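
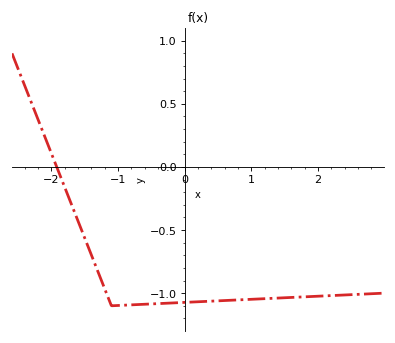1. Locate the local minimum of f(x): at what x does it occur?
-1.1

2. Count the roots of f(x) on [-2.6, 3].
1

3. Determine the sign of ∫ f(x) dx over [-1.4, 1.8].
negative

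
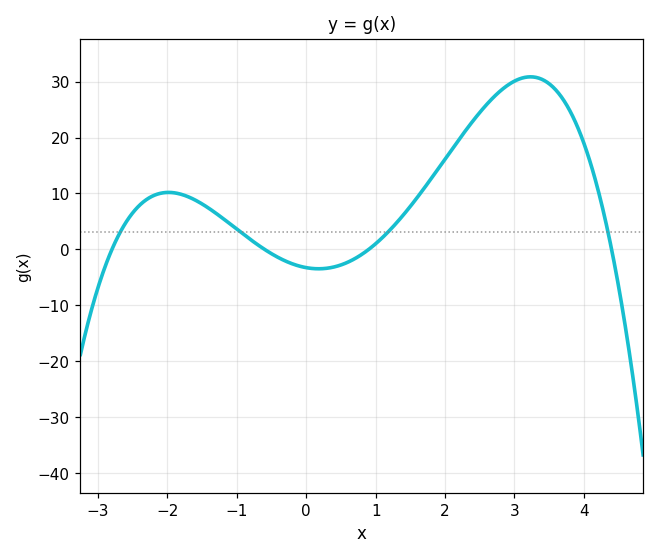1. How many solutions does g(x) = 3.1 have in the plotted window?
4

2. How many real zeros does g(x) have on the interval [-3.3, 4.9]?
4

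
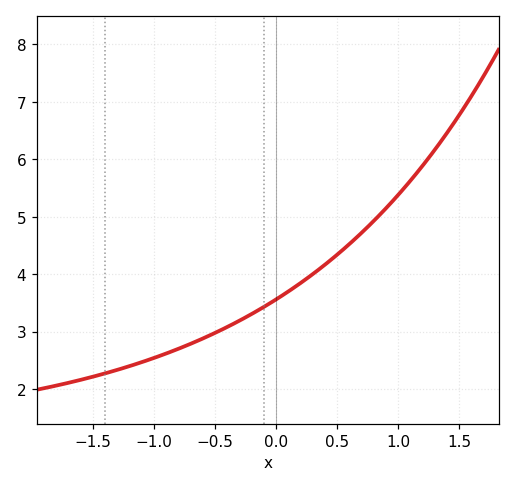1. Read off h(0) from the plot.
3.6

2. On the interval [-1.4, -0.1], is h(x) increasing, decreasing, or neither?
increasing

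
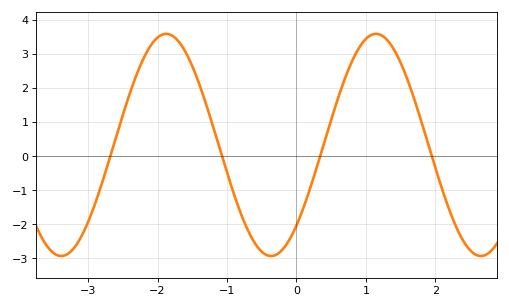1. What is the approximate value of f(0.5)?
1.07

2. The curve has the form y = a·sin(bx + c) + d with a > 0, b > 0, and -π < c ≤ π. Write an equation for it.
y = 3.26sin(2.08x - 0.81) + 0.33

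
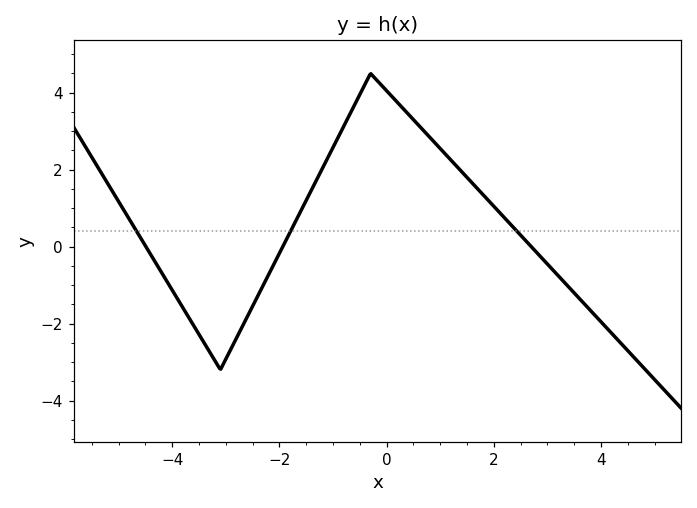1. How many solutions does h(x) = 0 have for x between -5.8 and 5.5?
3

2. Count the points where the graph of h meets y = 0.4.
3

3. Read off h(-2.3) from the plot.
-1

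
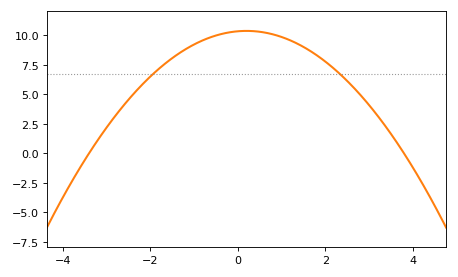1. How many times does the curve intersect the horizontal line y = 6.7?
2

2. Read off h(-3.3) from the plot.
0.6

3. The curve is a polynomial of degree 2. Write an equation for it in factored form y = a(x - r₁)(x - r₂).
y = -0.8(x + 3.4)(x - 3.8)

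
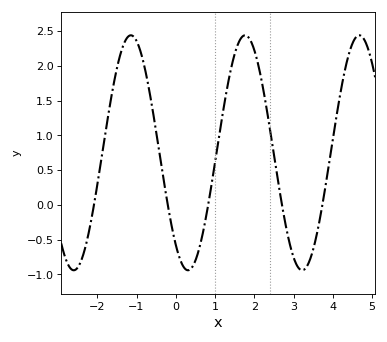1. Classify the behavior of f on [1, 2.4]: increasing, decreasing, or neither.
neither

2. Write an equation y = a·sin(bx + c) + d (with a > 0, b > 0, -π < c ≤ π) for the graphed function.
y = 1.69sin(2.2x - 2.2) + 0.75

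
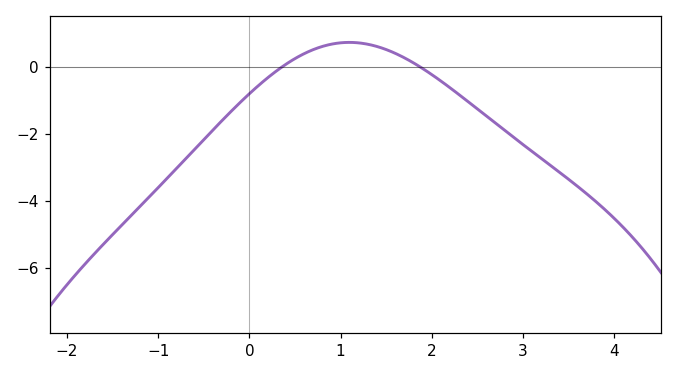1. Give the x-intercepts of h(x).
0.362, 1.87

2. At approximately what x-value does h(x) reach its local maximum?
1.1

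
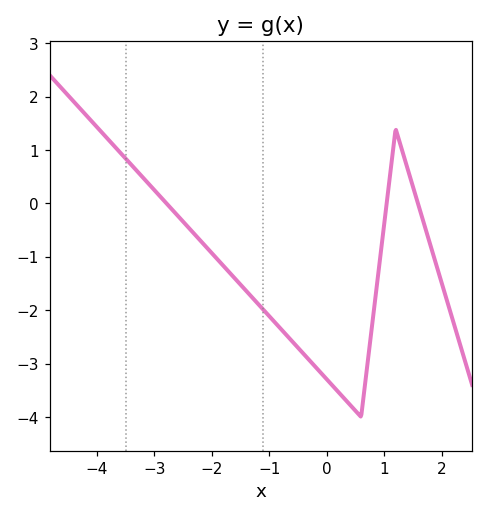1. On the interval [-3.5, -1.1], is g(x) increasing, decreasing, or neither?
decreasing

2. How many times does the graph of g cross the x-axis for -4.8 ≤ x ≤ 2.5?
3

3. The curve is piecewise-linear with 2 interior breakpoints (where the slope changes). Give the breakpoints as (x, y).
(0.6, -4); (1.2, 1.4)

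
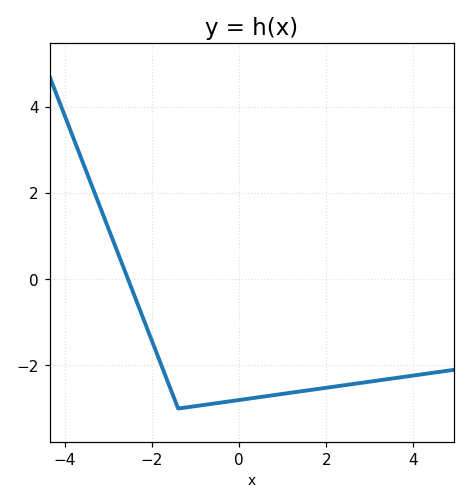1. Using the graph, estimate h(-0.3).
-2.84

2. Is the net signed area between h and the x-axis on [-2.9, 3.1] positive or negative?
negative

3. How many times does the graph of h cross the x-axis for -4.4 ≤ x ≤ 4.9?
1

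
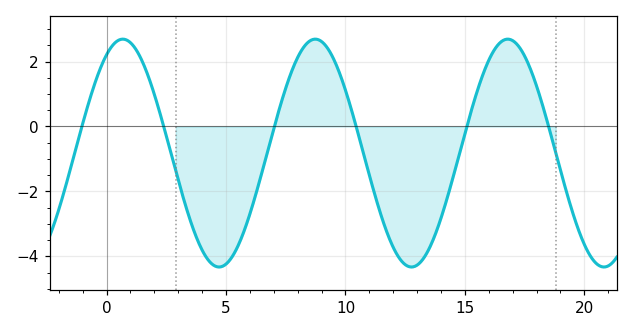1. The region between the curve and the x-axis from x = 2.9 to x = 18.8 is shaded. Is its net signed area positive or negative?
negative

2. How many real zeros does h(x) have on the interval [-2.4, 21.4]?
6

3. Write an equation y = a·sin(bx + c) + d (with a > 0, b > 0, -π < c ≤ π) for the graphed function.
y = 3.51sin(0.78x + 1) - 0.82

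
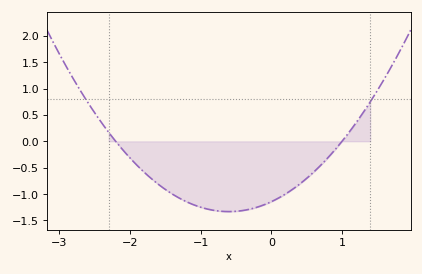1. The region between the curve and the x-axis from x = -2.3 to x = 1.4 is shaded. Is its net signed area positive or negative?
negative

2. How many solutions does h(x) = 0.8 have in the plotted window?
2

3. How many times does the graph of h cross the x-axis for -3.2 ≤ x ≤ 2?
2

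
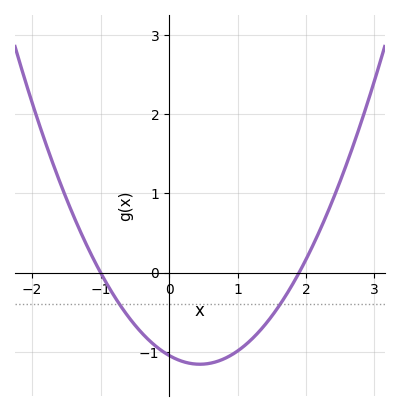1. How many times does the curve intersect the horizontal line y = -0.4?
2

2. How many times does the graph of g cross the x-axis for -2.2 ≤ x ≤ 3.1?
2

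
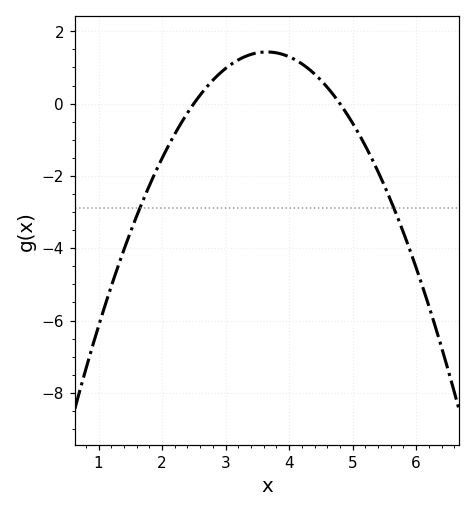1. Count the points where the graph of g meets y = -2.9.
2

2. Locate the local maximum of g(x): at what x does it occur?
3.6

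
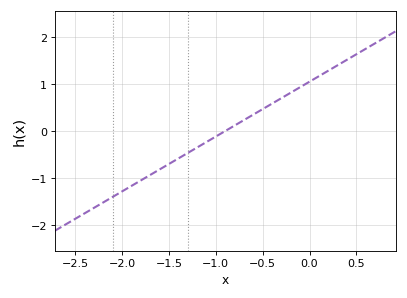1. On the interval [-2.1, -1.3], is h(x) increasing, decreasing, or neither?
increasing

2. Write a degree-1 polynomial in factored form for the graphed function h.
y = 1.17(x + 0.9)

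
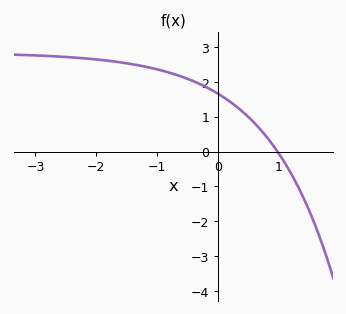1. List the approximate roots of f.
1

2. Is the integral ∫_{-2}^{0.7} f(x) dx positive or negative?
positive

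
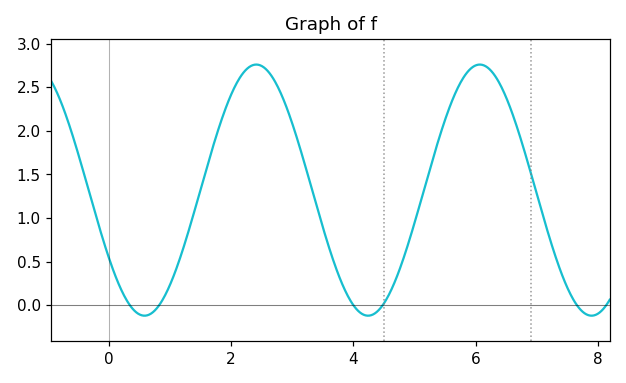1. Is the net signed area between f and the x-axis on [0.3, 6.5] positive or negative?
positive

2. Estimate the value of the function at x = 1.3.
0.834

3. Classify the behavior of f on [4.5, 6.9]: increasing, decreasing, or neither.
neither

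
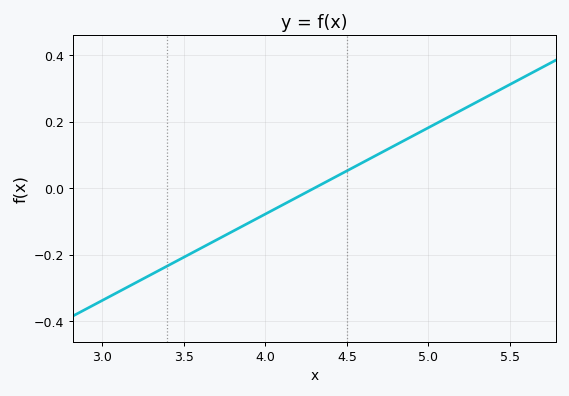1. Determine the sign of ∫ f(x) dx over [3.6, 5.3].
positive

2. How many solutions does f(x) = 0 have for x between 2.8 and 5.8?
1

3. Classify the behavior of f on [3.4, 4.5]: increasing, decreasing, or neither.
increasing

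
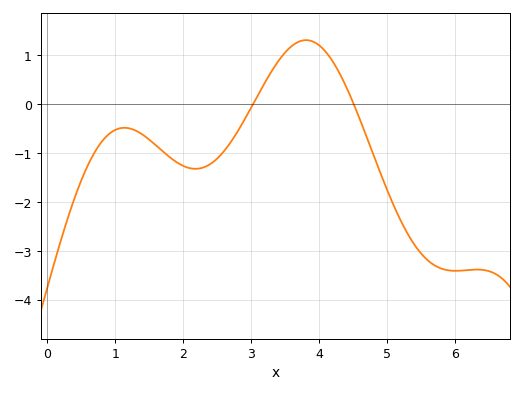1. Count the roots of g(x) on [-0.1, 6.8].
2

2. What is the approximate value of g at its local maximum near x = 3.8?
1.3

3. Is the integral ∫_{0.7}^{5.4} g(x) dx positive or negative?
negative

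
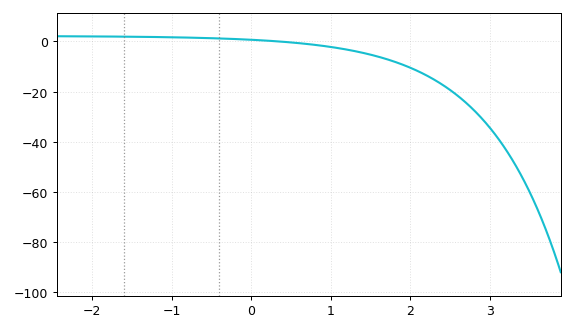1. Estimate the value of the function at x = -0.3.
1.09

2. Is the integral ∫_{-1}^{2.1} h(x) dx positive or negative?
negative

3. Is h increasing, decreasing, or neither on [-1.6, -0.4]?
decreasing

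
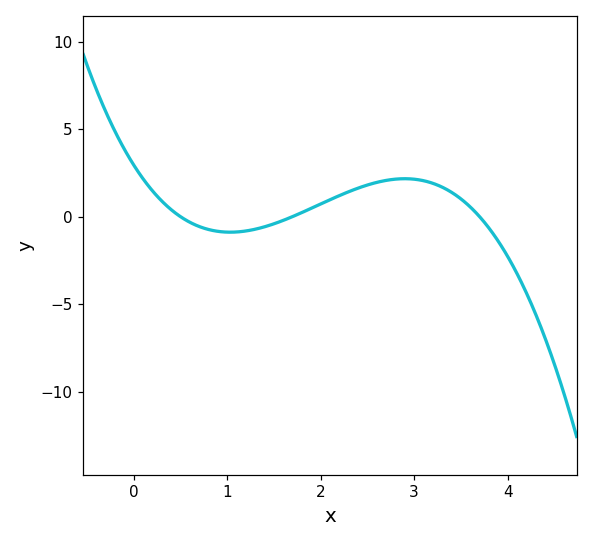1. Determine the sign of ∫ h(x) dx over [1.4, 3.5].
positive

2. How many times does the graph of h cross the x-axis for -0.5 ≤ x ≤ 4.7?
3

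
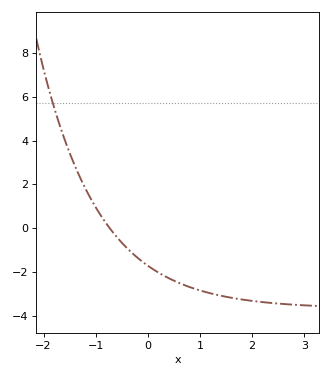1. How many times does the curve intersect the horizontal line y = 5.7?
1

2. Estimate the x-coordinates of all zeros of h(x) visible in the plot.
-0.729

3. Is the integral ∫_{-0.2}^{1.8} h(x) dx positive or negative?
negative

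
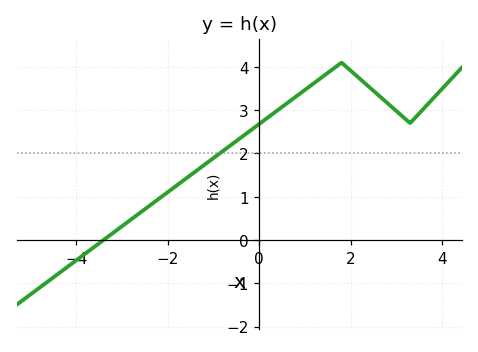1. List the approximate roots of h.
-3.41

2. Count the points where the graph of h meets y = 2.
1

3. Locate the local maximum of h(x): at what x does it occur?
1.8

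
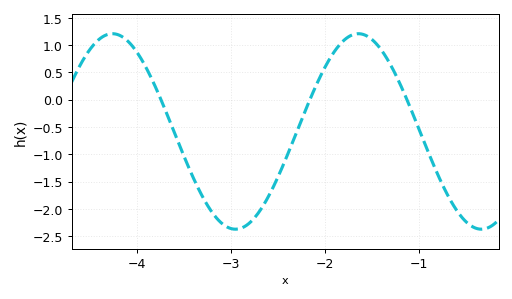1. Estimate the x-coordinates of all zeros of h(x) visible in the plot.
-3.7, -2.2, -1.1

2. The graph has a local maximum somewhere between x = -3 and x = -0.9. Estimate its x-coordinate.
-1.6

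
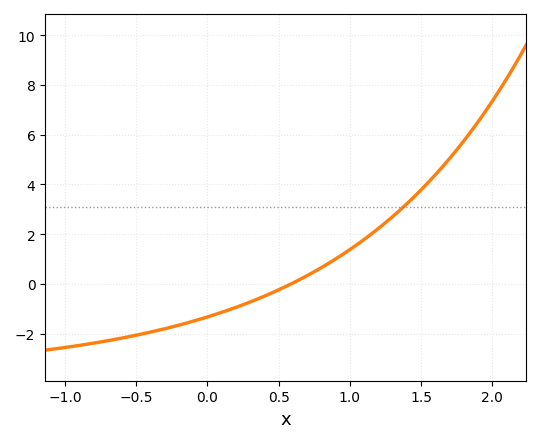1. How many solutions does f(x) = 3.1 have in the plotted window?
1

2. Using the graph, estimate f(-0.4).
-1.94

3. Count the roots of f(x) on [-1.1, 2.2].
1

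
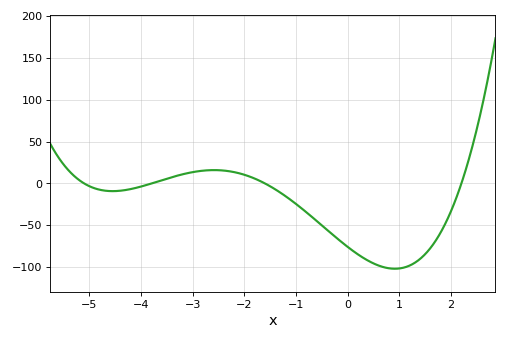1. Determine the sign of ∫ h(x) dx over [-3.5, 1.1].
negative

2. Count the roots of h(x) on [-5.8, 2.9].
4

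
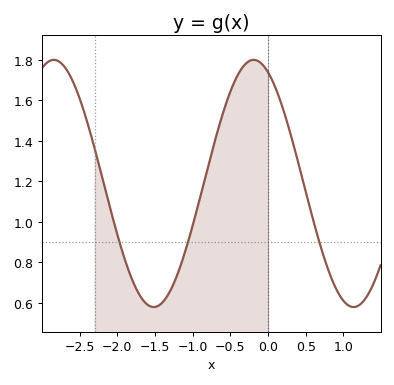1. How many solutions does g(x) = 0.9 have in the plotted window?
3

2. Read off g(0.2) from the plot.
1.56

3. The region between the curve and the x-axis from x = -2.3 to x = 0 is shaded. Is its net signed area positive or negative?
positive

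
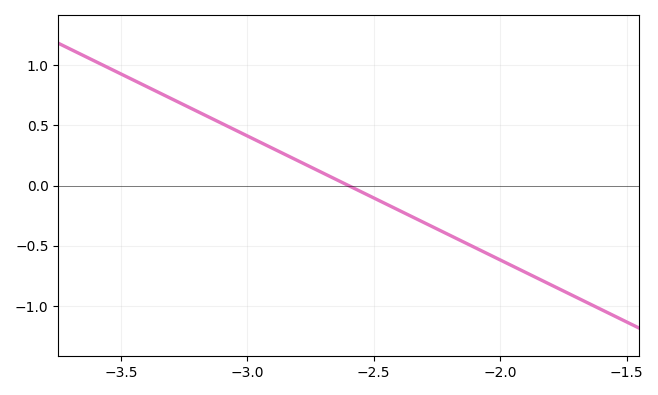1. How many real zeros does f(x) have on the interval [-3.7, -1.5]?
1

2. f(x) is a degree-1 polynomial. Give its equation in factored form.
y = -1.03(x + 2.6)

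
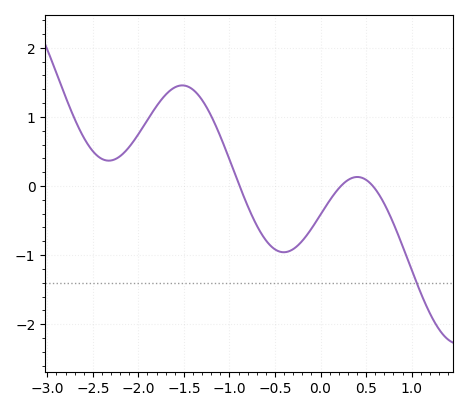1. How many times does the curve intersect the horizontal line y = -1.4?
1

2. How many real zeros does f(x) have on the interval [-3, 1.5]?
3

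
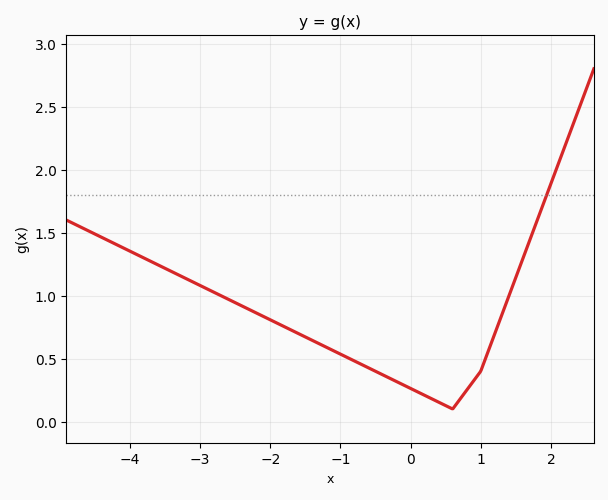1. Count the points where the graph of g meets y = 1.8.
1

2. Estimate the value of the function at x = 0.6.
0.1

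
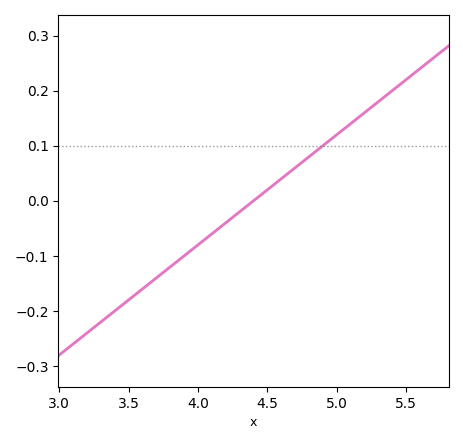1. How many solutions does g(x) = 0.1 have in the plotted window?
1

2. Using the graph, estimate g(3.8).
-0.12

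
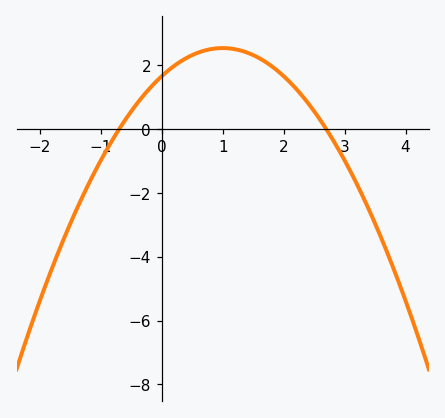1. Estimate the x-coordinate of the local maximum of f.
1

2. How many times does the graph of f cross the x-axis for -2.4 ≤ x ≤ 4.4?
2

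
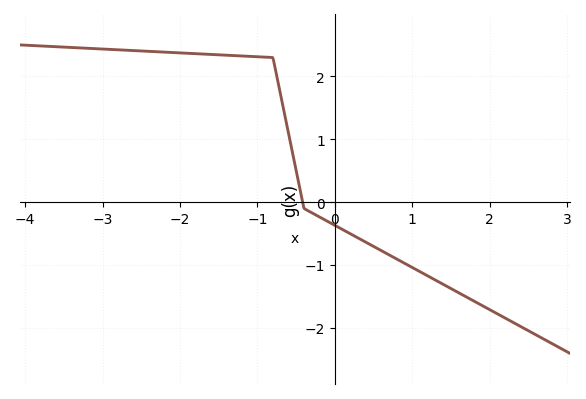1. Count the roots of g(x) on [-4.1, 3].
1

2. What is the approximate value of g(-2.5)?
2.4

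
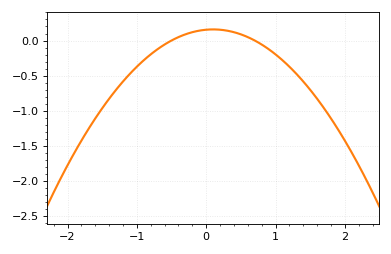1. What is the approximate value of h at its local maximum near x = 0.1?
0.15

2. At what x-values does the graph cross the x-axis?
-0.5, 0.7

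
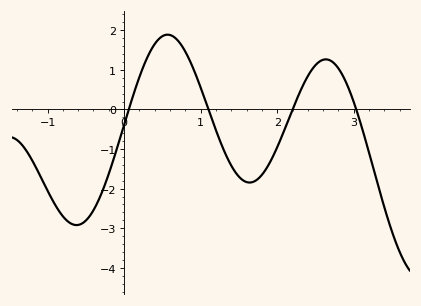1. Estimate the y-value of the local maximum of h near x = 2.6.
1.3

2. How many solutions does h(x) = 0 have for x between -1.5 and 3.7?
4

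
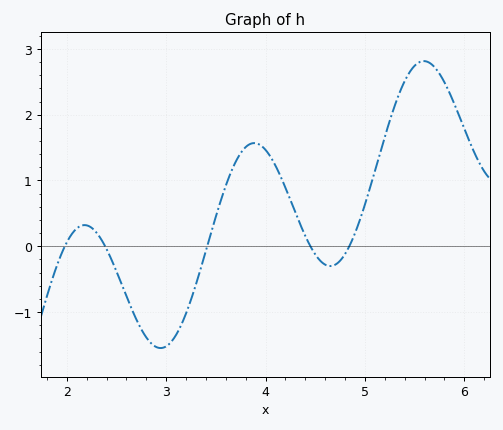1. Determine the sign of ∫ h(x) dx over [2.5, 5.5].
positive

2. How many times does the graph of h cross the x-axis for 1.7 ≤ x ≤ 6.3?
5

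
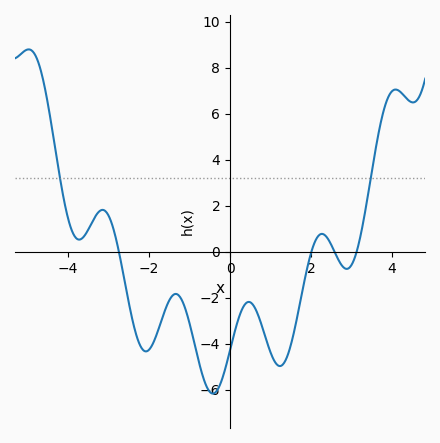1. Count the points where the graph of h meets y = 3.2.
2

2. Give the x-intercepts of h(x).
-2.8, 2, 2.6, 3.2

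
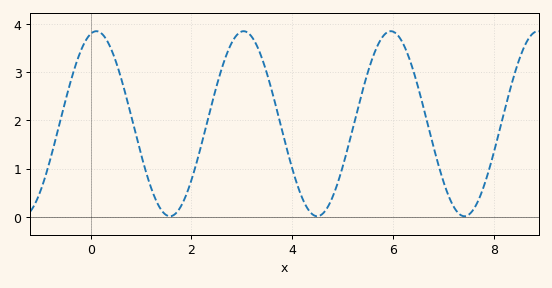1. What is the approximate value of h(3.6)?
2.6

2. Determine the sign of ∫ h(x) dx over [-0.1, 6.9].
positive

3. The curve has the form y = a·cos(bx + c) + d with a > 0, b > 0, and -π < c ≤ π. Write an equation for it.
y = 1.92cos(2.1x - 0.24) + 1.93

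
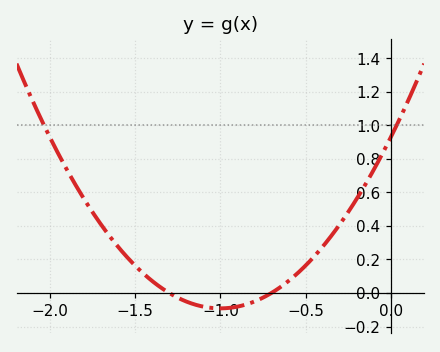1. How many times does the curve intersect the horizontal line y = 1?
2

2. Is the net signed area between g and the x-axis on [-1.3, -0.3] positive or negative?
positive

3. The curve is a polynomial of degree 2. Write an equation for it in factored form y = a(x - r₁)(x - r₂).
y = 1.02(x + 1.3)(x + 0.7)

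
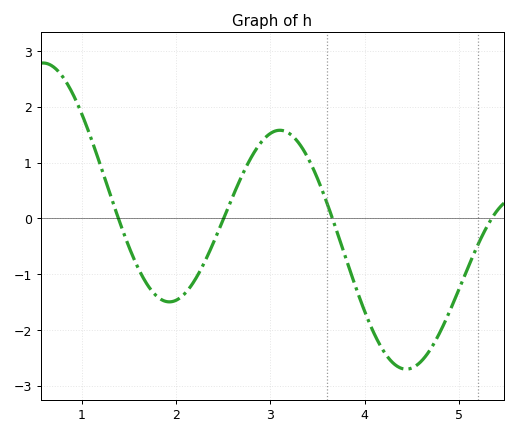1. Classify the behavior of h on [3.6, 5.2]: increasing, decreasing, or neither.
neither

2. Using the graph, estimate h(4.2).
-2.4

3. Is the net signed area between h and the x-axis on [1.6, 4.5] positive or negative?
negative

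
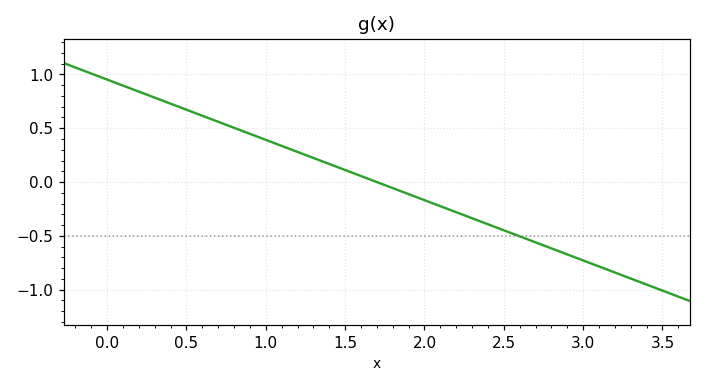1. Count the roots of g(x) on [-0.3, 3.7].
1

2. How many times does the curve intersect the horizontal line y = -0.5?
1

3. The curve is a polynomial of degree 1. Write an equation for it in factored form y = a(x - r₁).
y = -0.56(x - 1.7)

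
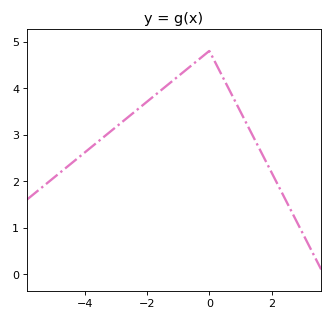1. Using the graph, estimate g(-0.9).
4.3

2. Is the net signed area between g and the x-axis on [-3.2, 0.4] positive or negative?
positive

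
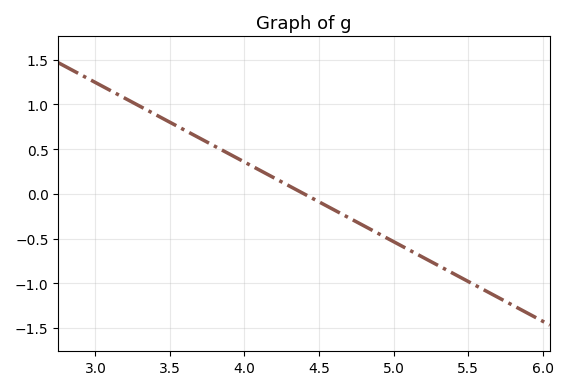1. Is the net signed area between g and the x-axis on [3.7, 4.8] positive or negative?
positive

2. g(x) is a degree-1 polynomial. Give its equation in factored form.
y = -0.89(x - 4.4)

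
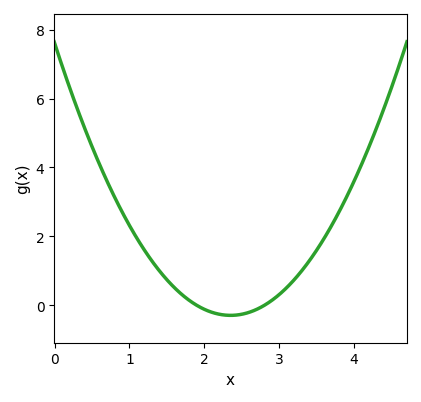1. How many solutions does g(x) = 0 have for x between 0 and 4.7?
2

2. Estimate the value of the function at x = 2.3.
-0.286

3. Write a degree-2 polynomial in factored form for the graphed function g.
y = 1.43(x - 1.9)(x - 2.8)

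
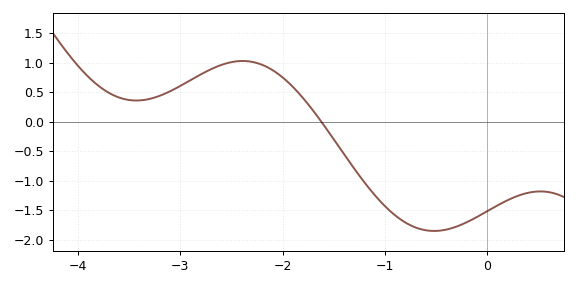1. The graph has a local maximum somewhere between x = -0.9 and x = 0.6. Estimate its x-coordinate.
0.518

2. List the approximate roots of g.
-1.62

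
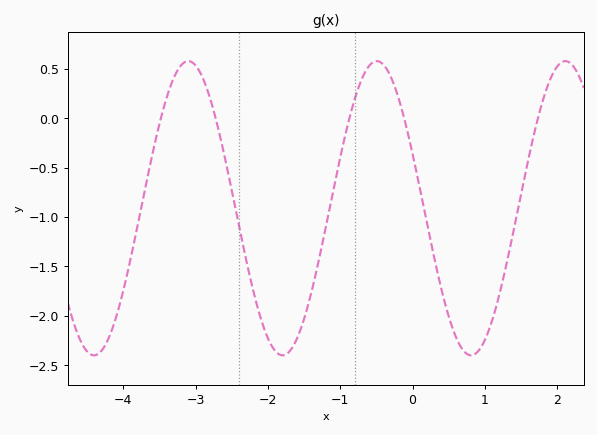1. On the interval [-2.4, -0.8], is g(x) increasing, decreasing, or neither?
neither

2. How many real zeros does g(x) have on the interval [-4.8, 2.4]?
5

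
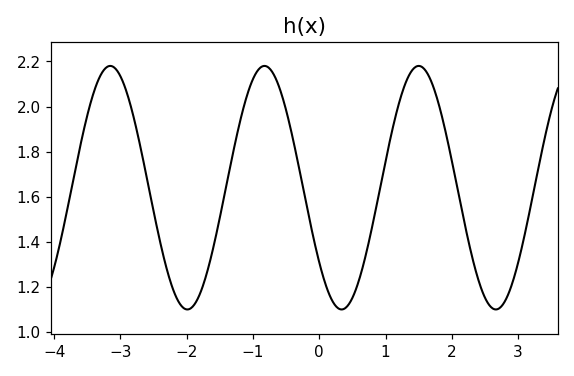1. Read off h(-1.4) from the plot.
1.65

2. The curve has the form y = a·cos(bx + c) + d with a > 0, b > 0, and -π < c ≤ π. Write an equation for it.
y = 0.54cos(2.7x + 2.23) + 1.64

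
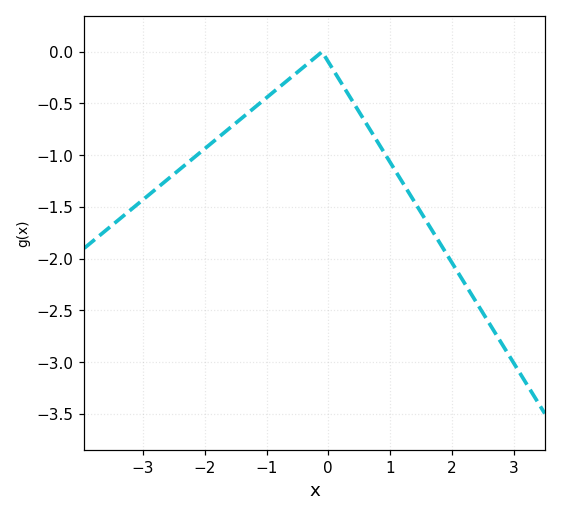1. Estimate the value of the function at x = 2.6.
-2.62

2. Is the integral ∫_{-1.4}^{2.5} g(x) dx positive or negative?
negative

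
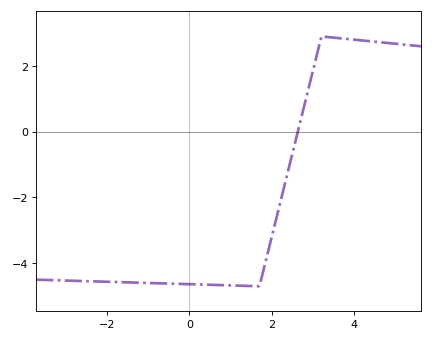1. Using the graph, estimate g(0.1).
-4.64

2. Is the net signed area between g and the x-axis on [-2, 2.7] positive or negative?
negative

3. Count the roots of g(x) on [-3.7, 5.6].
1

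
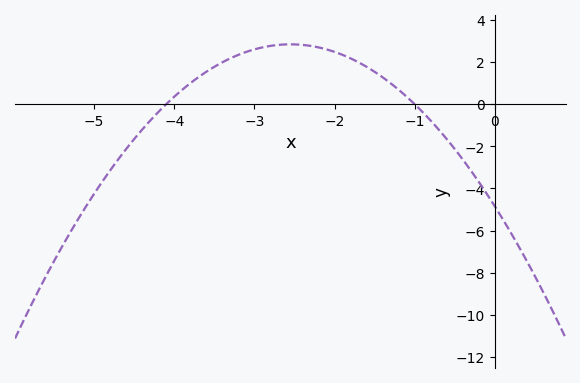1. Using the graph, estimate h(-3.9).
0.684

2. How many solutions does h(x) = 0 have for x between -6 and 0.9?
2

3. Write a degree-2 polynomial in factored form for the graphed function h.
y = -1.18(x + 4.1)(x + 1)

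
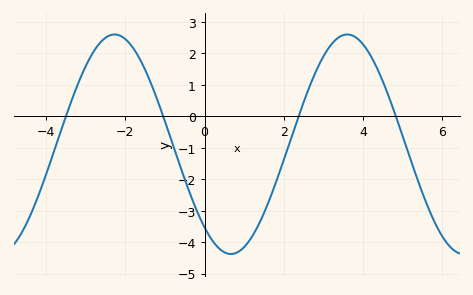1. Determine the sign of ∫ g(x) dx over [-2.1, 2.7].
negative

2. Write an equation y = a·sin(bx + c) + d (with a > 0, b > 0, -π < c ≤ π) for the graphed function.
y = 3.49sin(1.1x - 2.3) - 0.89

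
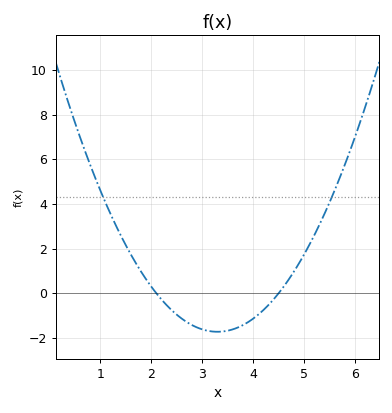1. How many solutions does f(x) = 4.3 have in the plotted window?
2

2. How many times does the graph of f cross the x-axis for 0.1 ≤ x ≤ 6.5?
2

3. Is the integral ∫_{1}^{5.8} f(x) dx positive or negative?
positive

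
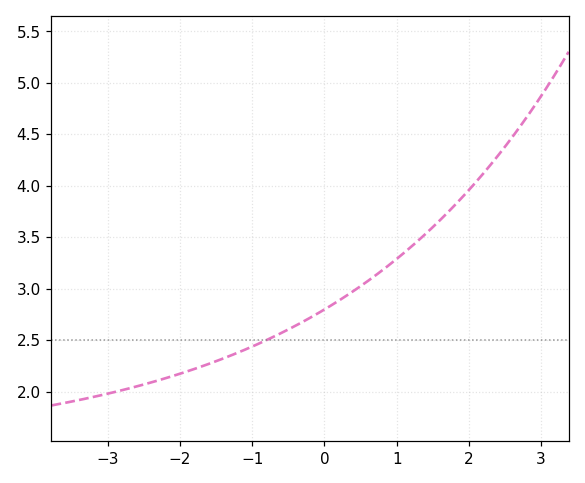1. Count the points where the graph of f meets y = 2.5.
1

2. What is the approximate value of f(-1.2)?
2.38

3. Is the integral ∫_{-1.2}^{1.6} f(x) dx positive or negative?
positive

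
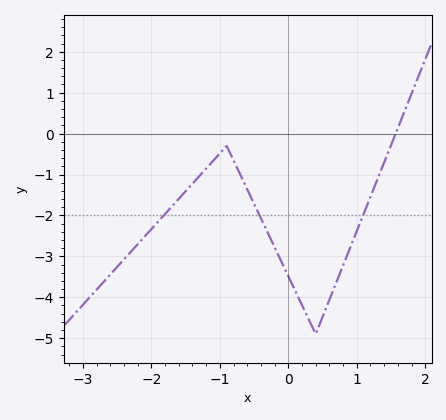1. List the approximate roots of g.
1.6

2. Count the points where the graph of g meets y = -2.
3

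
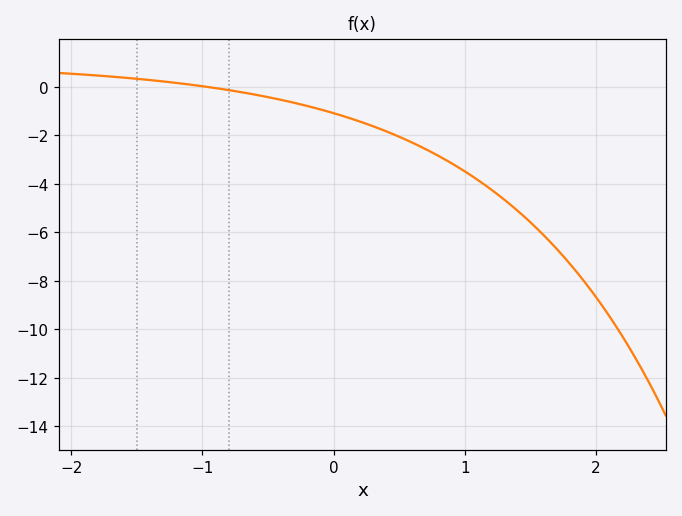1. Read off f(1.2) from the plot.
-4.24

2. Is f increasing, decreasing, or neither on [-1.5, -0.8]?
decreasing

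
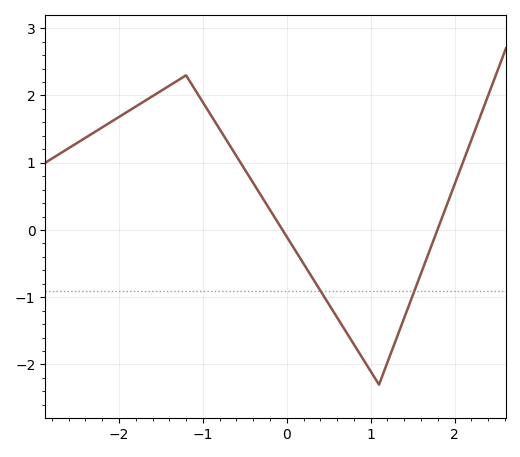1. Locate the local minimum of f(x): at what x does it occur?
1.1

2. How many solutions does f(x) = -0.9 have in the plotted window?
2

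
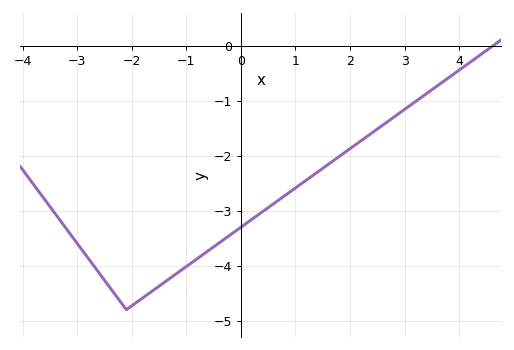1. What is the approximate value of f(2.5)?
-1.51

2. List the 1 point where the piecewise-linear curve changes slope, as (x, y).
(-2.1, -4.8)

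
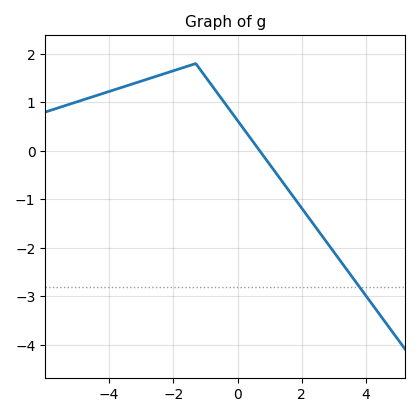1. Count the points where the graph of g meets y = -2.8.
1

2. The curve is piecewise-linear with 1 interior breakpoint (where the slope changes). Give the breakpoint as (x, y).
(-1.3, 1.8)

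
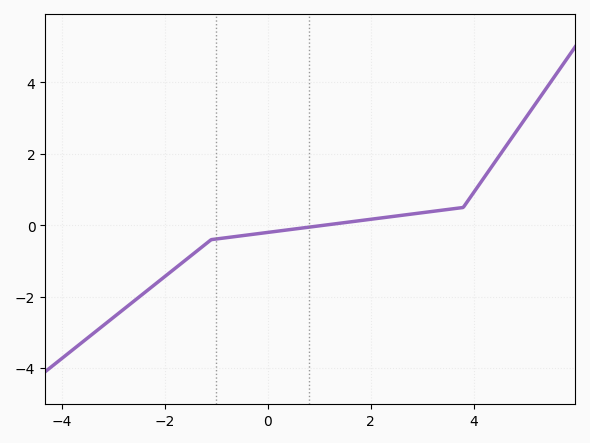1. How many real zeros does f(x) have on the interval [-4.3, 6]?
1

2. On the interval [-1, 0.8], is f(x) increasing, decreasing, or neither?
increasing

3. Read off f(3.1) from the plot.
0.4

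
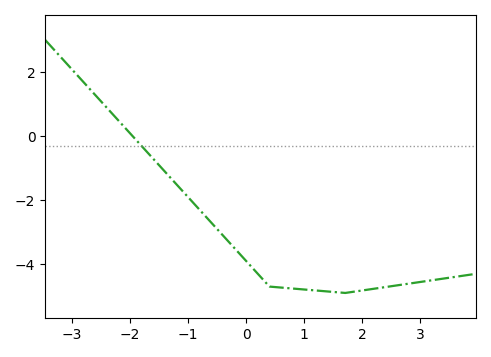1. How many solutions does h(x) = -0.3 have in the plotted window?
1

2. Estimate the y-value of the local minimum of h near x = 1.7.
-4.9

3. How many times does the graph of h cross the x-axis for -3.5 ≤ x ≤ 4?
1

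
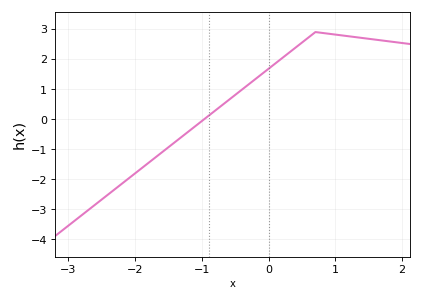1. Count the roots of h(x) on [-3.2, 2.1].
1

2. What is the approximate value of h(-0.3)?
1.2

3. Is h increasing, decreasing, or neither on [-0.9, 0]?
increasing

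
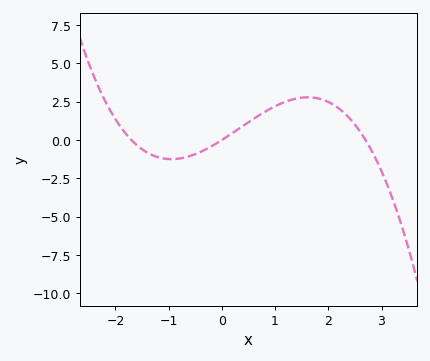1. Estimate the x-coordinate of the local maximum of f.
1.6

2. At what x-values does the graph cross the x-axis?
-1.7, 0, 2.7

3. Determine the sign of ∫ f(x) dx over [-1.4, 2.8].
positive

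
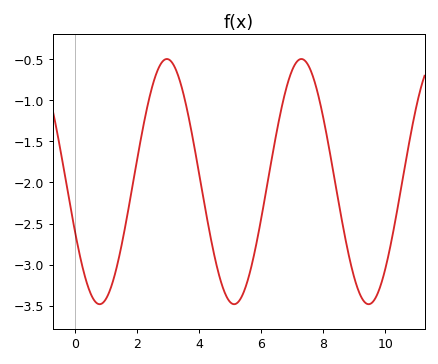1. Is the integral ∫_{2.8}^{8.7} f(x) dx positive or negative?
negative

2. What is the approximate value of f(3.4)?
-0.794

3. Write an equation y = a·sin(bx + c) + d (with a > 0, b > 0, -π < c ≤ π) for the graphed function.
y = 1.49sin(1.45x - 2.72) - 1.99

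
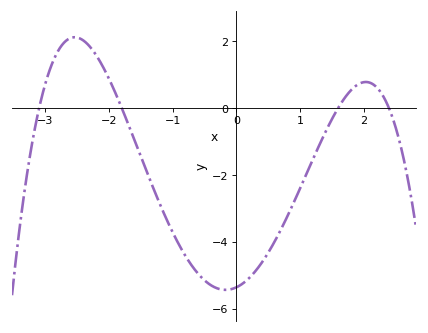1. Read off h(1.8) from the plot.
0.6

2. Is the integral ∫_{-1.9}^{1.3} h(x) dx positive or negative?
negative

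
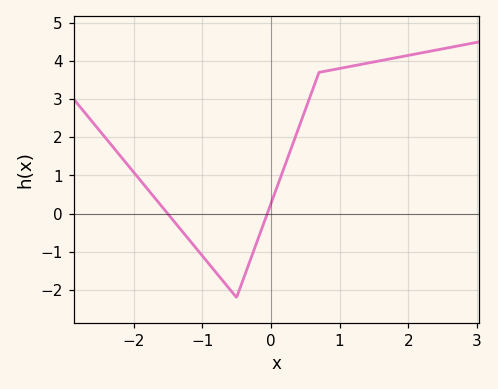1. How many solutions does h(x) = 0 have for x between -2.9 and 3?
2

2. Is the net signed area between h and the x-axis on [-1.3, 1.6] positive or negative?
positive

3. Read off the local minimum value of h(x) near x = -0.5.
-2.2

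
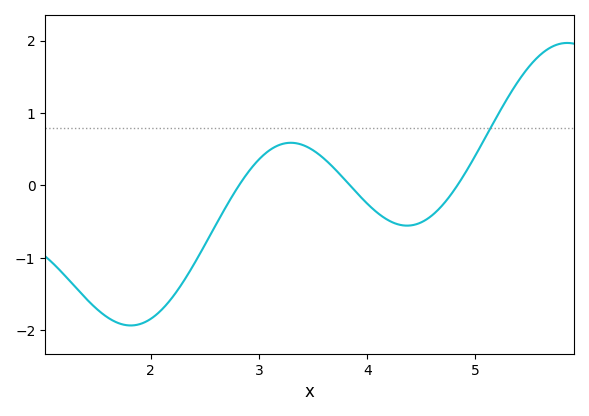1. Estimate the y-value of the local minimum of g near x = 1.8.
-1.9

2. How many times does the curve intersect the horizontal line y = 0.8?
1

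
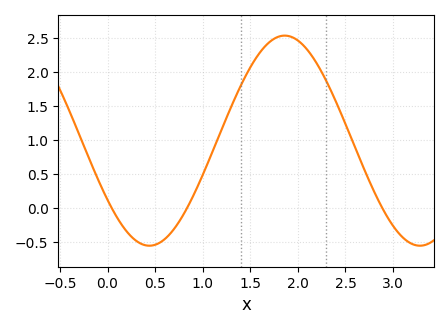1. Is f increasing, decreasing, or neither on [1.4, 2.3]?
neither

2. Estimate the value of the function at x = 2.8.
0.241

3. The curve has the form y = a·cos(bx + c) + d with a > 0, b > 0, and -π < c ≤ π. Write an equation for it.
y = 1.55cos(2.21x + 2.17) + 0.99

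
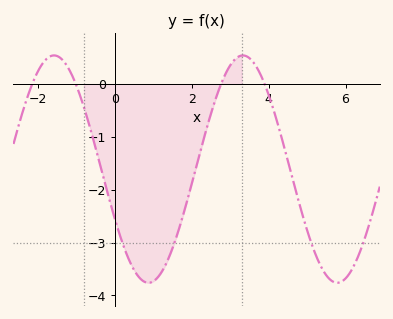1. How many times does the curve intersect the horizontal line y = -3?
4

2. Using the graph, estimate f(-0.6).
-0.9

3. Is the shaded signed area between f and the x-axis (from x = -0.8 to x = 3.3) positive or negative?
negative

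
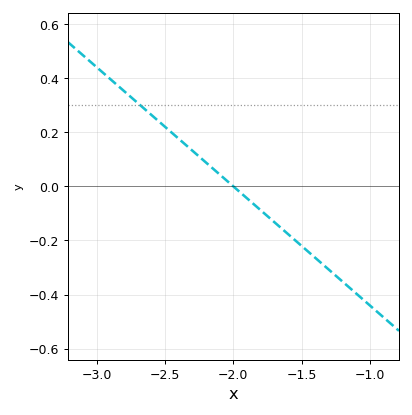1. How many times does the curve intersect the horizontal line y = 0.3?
1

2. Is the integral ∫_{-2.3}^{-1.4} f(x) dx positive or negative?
negative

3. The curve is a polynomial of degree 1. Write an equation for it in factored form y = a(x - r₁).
y = -0.44(x + 2)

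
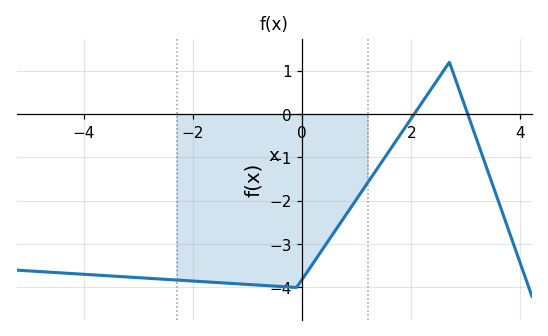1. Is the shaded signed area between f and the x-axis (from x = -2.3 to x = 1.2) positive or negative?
negative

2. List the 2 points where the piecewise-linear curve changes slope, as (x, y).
(-0.1, -4); (2.7, 1.2)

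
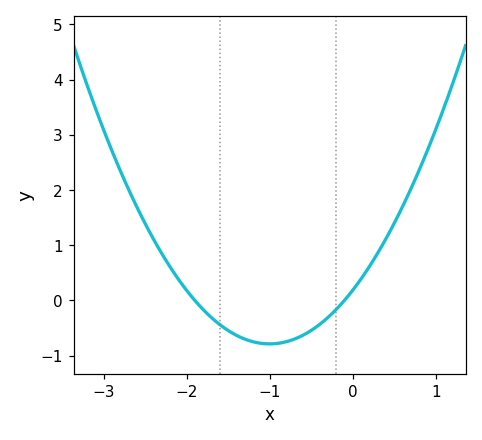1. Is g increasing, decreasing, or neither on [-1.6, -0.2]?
neither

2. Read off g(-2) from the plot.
0.184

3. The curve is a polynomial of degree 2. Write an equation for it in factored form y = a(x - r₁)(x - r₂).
y = 0.97(x + 1.9)(x + 0.1)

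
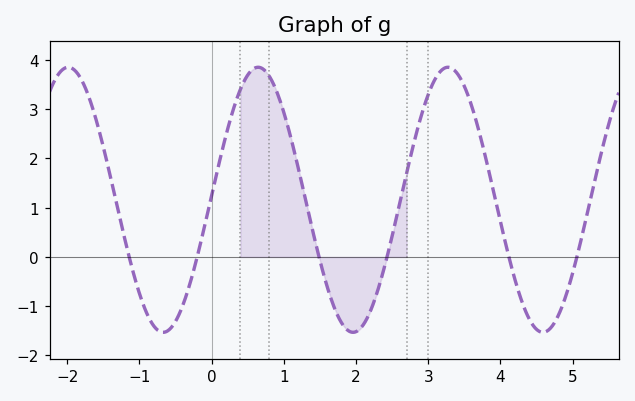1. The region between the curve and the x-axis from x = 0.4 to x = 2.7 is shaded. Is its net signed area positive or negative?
positive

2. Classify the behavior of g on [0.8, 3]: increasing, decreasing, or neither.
neither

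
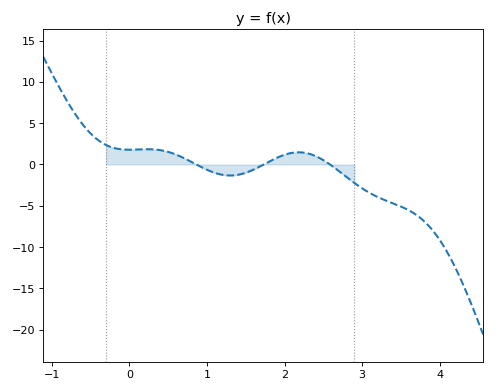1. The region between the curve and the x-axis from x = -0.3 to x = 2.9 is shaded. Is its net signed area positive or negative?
positive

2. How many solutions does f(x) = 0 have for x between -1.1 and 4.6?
3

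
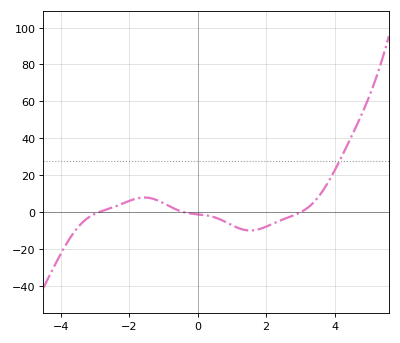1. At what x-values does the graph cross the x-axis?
-2.8, -0.4, 3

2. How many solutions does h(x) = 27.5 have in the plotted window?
1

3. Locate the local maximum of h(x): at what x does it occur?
-1.6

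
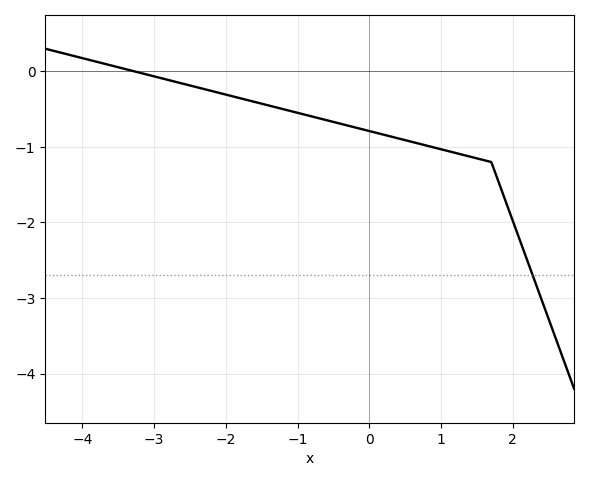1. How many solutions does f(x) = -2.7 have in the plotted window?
1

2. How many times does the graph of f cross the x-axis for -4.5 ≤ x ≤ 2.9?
1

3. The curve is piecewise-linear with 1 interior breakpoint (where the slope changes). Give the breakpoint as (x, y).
(1.7, -1.2)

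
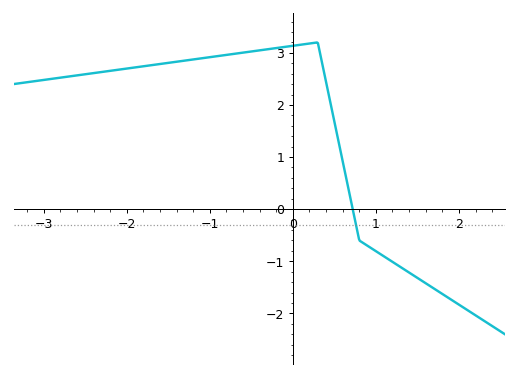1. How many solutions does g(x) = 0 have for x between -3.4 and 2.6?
1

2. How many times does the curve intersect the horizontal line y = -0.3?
1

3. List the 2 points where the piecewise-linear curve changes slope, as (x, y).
(0.3, 3.2); (0.8, -0.6)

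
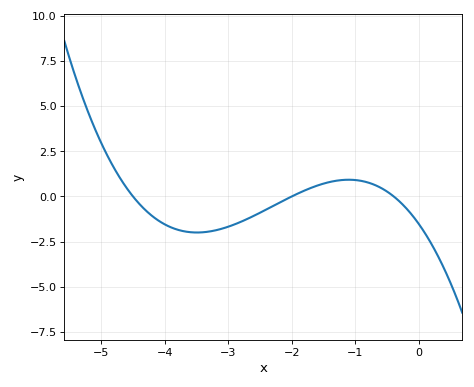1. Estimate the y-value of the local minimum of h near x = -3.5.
-2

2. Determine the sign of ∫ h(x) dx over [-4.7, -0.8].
negative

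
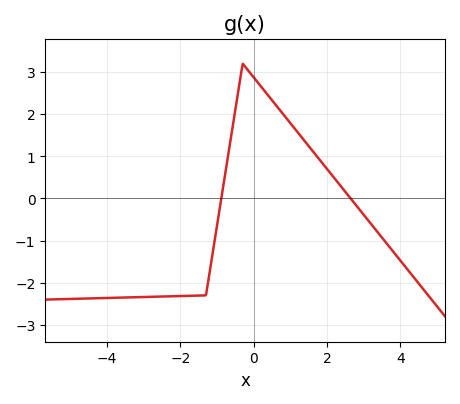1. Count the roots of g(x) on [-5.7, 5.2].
2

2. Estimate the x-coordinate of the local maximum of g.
-0.297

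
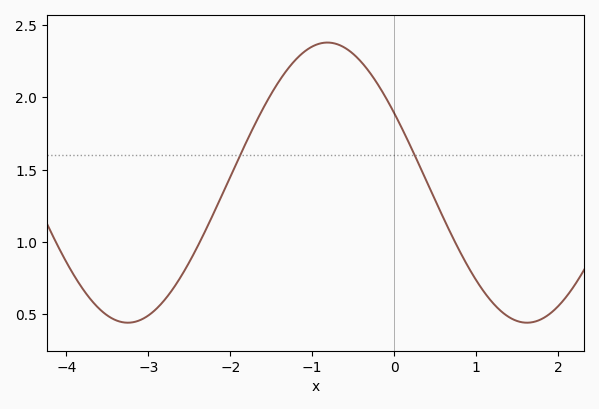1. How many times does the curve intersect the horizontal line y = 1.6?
2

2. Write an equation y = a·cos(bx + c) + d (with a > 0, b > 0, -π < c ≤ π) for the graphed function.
y = 0.97cos(1.3x + 1.1) + 1.41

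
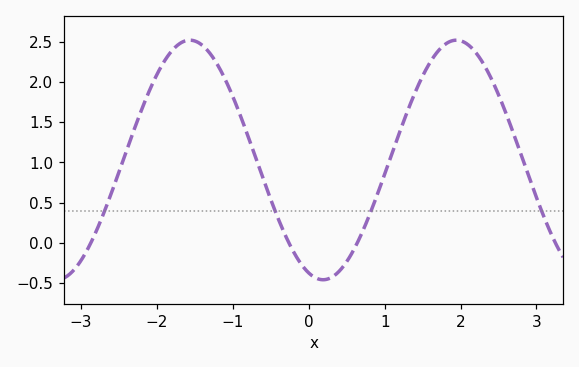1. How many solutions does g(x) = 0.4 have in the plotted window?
4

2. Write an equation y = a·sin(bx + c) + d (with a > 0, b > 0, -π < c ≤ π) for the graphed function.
y = 1.49sin(1.79x - 1.91) + 1.03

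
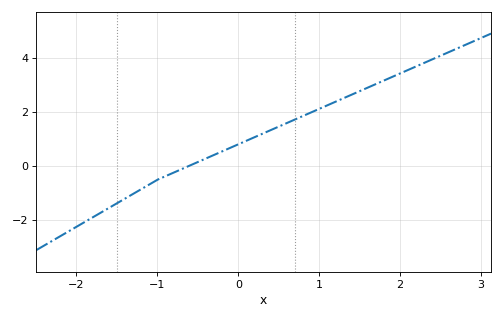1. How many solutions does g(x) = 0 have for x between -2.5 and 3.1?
1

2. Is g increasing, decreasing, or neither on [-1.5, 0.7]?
increasing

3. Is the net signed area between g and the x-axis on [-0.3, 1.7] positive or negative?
positive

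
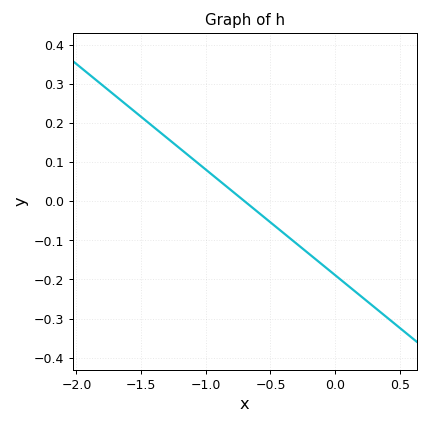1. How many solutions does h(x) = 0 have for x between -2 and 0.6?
1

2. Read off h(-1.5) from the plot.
0.216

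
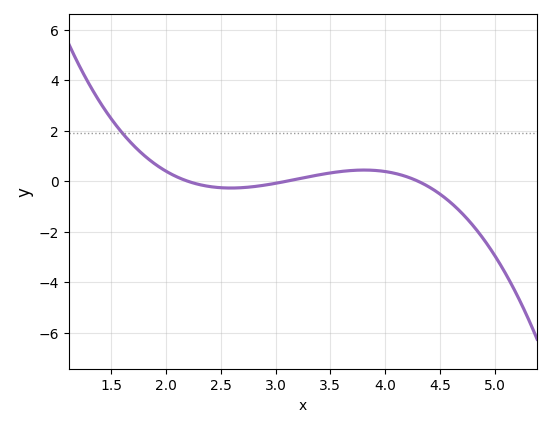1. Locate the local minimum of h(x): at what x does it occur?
2.6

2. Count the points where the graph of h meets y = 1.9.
1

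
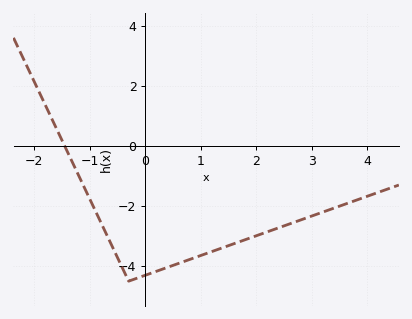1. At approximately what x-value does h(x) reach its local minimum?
-0.298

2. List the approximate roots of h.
-1.45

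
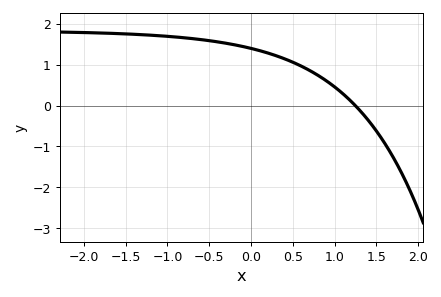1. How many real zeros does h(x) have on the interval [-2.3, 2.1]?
1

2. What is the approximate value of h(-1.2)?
1.7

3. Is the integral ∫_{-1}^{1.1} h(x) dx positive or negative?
positive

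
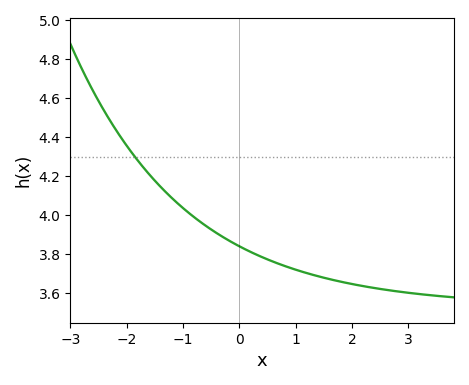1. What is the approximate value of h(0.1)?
3.83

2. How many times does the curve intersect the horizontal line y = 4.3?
1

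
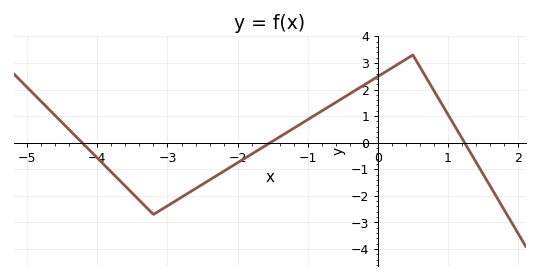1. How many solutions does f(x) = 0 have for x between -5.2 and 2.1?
3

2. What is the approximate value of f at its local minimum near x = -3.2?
-2.7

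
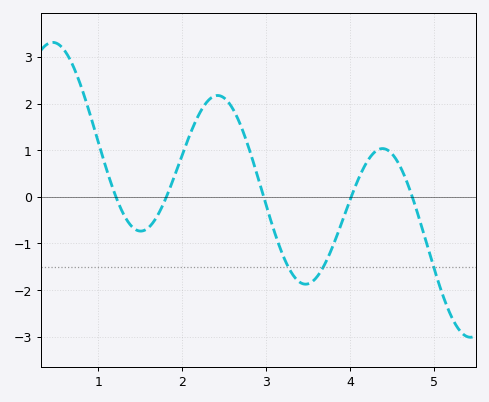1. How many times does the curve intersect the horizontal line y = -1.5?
3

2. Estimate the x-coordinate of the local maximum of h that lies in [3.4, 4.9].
4.4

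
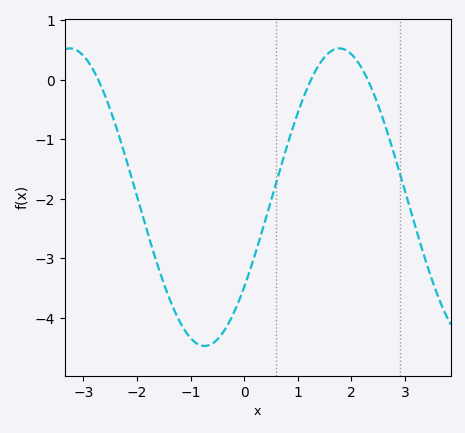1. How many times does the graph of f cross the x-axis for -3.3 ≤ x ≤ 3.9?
3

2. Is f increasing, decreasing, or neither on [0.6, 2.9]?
neither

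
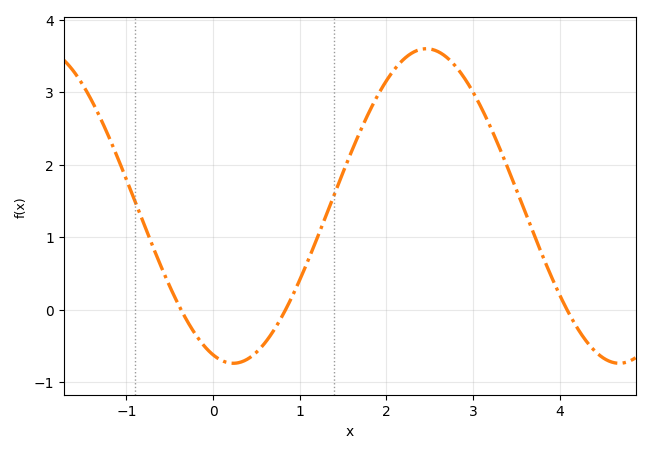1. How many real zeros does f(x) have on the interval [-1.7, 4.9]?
3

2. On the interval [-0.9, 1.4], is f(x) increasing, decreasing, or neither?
neither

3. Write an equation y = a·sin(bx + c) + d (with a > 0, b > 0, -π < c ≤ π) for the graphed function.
y = 2.17sin(1.41x - 1.9) + 1.43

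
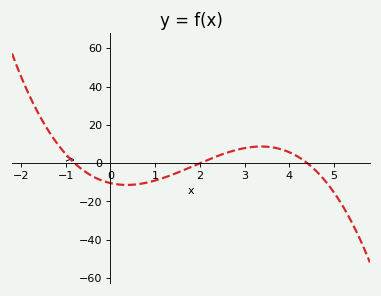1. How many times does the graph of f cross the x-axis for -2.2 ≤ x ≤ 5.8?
3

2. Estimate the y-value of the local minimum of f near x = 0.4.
-11.4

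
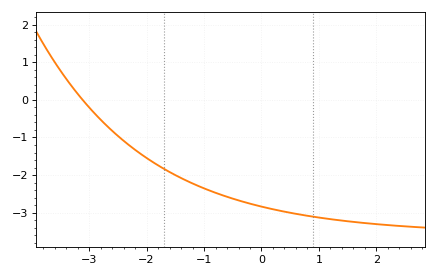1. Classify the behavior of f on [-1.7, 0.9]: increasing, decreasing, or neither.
decreasing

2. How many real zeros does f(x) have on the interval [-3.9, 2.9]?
1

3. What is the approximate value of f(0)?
-2.84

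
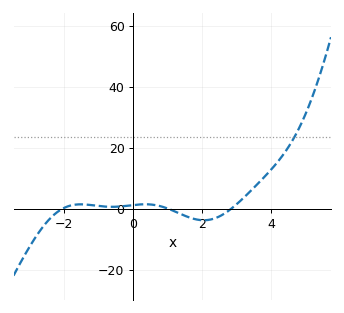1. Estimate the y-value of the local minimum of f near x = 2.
-3.75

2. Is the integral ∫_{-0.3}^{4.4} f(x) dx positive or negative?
positive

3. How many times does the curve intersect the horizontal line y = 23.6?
1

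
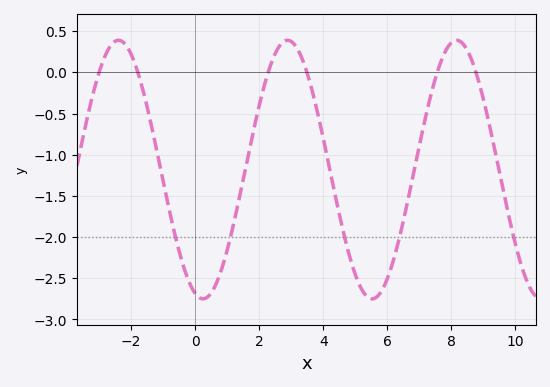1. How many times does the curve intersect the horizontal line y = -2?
5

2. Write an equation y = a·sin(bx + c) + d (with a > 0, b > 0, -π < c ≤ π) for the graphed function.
y = 1.57sin(1.19x - 1.86) - 1.18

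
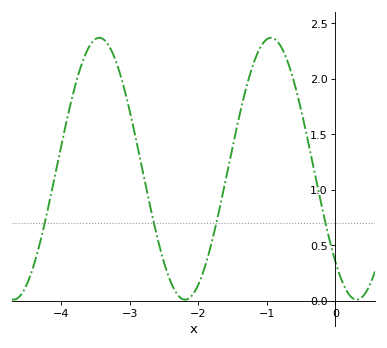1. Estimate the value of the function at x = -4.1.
1.1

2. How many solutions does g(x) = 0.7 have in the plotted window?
4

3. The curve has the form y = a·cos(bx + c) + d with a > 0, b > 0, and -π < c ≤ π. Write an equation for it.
y = 1.18cos(2.5x + 2.4) + 1.19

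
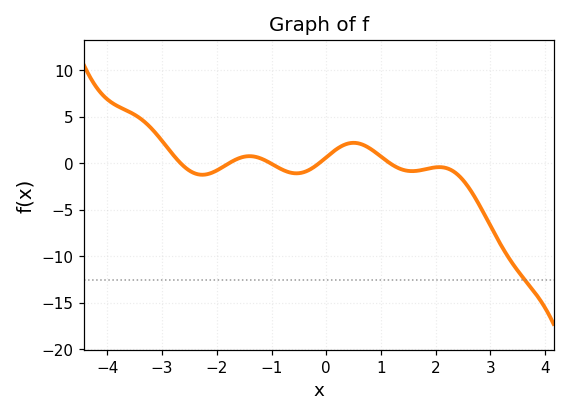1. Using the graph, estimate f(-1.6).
0.5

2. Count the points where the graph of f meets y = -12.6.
1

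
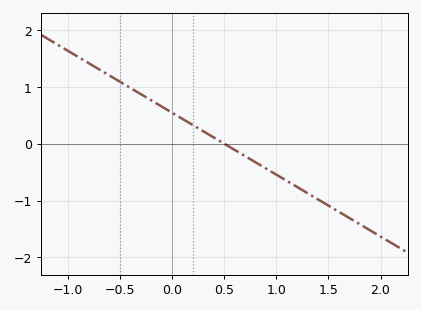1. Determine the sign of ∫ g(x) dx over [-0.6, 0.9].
positive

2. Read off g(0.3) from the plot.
0.218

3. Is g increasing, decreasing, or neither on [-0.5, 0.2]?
decreasing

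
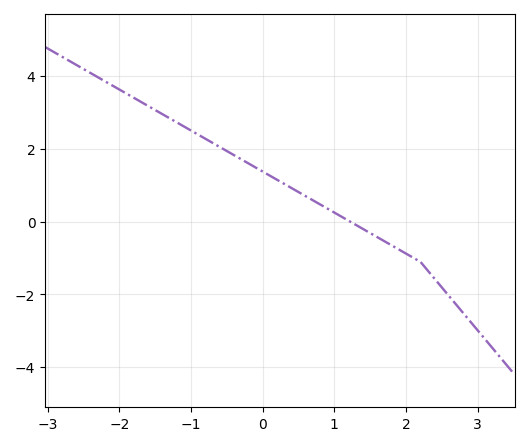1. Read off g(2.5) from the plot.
-1.8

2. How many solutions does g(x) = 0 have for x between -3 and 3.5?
1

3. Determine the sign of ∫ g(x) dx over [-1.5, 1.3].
positive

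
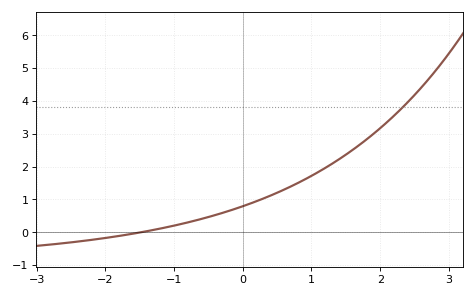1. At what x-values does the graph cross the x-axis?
-1.5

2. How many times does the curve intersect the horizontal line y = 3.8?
1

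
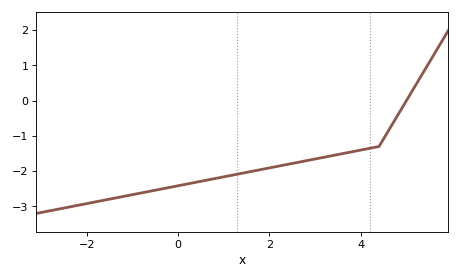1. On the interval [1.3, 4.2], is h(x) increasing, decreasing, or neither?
increasing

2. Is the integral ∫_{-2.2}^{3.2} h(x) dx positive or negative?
negative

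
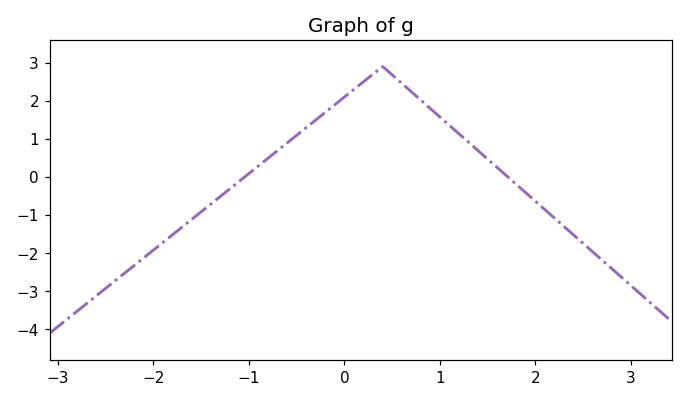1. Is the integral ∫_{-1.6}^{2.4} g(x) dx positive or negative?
positive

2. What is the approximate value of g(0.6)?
2.46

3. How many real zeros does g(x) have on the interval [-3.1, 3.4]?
2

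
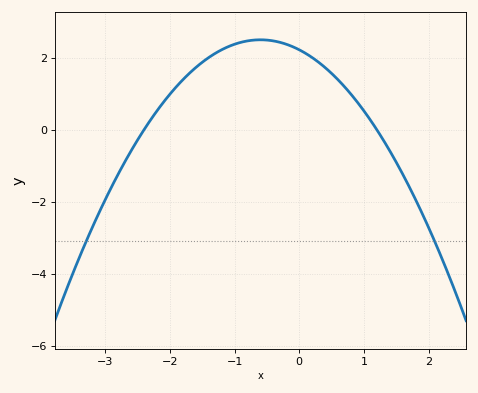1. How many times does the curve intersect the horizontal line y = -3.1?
2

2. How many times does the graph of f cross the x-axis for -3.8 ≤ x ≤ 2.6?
2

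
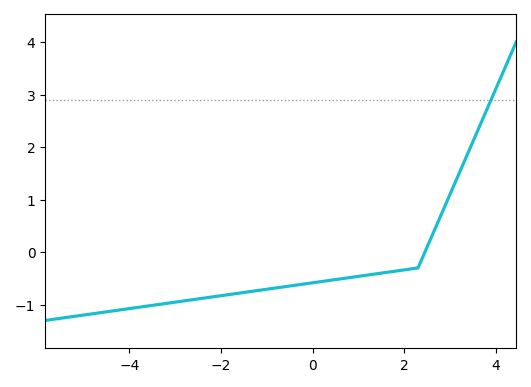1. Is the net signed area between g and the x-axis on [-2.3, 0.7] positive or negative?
negative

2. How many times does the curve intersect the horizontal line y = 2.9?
1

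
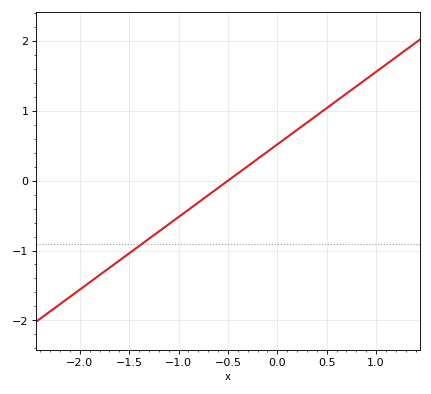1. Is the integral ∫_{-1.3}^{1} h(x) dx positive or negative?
positive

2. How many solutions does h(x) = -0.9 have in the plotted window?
1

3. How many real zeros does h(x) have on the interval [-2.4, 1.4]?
1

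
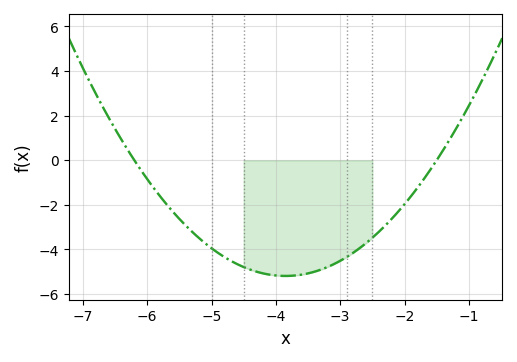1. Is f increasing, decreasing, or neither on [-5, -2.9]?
neither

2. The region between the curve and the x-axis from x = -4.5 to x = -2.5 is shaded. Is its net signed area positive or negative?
negative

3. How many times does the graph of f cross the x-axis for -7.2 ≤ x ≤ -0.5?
2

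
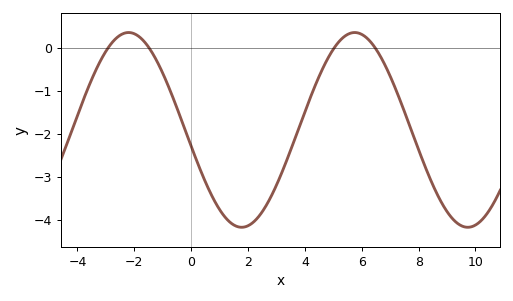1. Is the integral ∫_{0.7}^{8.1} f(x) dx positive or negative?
negative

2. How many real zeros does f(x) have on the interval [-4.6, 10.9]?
4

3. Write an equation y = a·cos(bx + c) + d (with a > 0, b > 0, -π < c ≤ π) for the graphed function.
y = 2.27cos(0.79x + 1.74) - 1.91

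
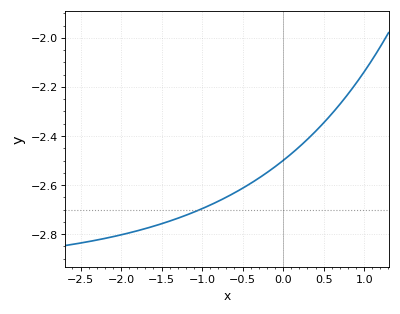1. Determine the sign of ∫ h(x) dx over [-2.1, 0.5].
negative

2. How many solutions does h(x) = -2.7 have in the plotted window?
1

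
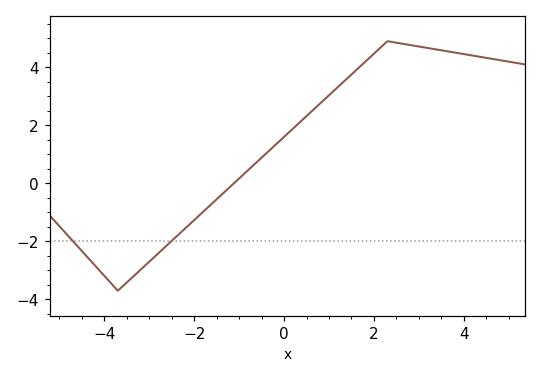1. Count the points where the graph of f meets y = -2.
2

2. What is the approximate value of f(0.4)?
2.18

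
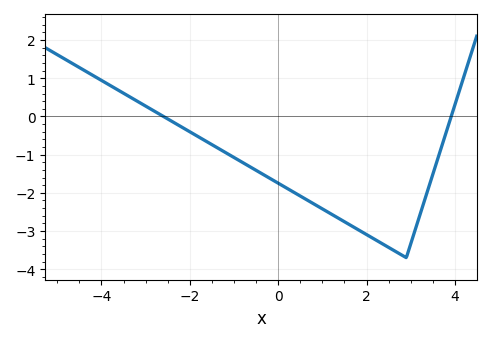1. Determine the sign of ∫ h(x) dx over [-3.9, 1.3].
negative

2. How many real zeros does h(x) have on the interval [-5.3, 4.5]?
2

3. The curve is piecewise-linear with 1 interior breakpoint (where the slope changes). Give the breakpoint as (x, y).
(2.9, -3.7)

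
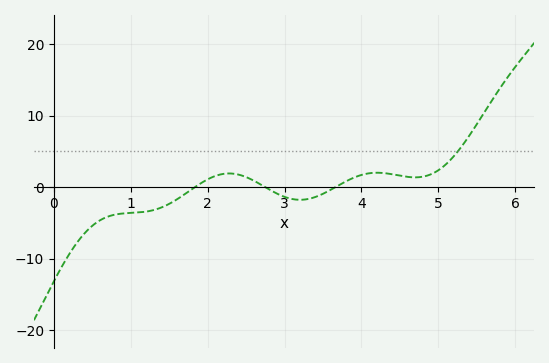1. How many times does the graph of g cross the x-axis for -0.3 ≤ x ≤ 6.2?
3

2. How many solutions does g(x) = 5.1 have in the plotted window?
1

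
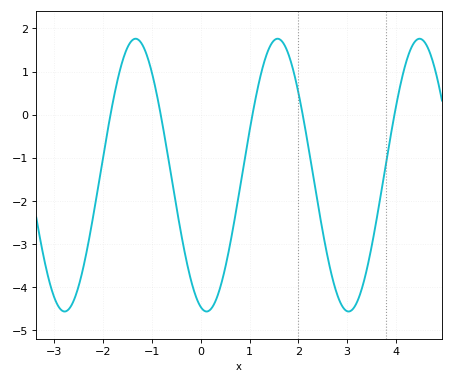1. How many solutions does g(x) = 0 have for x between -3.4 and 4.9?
5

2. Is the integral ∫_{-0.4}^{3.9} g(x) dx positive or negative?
negative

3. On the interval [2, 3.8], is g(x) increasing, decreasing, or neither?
neither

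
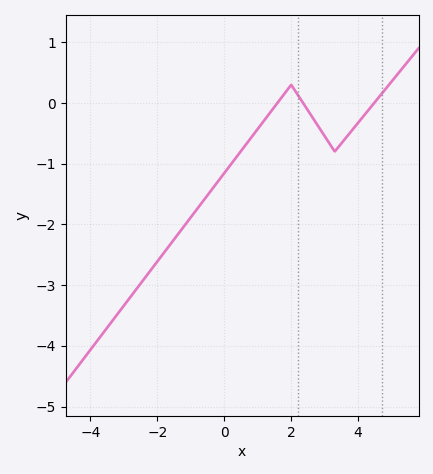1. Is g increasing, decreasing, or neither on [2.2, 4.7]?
neither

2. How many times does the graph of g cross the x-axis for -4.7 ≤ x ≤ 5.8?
3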